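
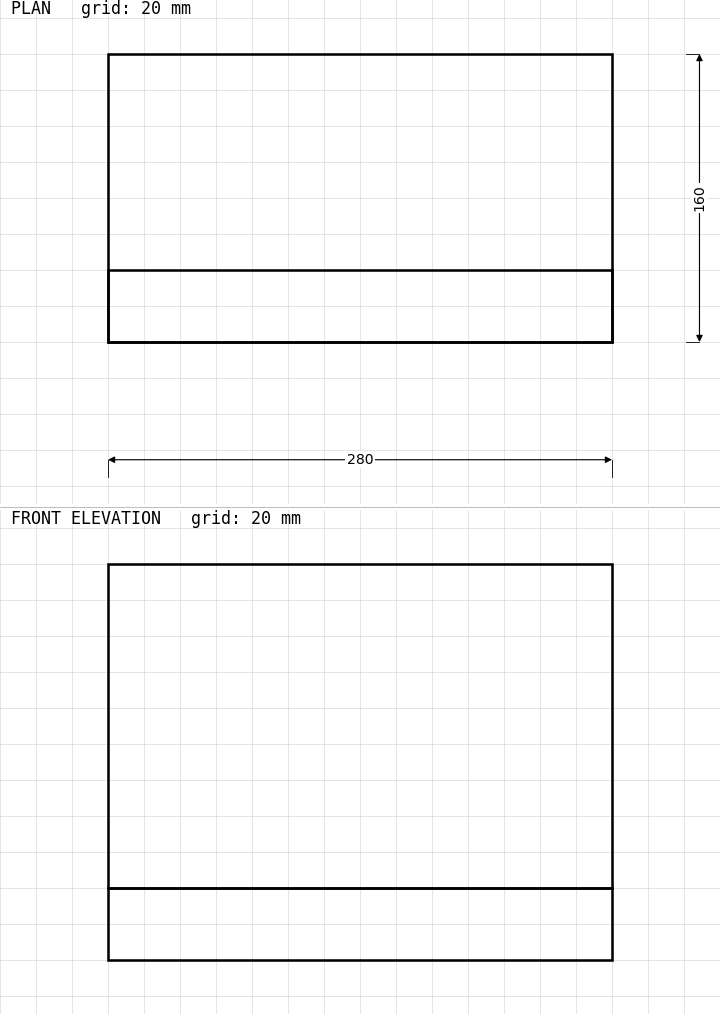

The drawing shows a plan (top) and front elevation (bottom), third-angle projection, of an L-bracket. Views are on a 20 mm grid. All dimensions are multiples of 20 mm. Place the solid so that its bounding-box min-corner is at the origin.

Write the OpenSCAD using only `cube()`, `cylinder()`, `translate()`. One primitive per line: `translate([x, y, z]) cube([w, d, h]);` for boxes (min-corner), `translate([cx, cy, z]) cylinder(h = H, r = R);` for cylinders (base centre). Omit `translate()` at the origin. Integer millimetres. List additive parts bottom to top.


cube([280, 160, 40]);
translate([0, 0, 40]) cube([280, 40, 180]);


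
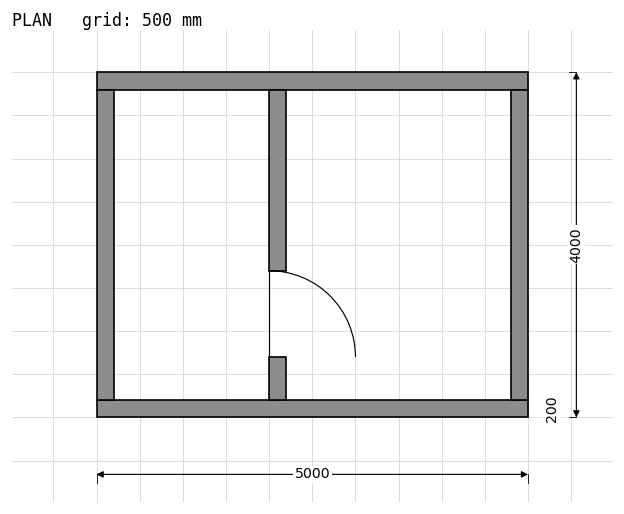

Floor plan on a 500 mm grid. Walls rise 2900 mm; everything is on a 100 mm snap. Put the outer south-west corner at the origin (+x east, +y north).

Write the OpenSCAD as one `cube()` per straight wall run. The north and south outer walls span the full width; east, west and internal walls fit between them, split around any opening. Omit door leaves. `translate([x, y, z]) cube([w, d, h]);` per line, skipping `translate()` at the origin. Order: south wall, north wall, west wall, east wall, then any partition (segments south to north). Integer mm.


cube([5000, 200, 2900]);
translate([0, 3800, 0]) cube([5000, 200, 2900]);
translate([0, 200, 0]) cube([200, 3600, 2900]);
translate([4800, 200, 0]) cube([200, 3600, 2900]);
translate([2000, 200, 0]) cube([200, 500, 2900]);
translate([2000, 1700, 0]) cube([200, 2100, 2900]);


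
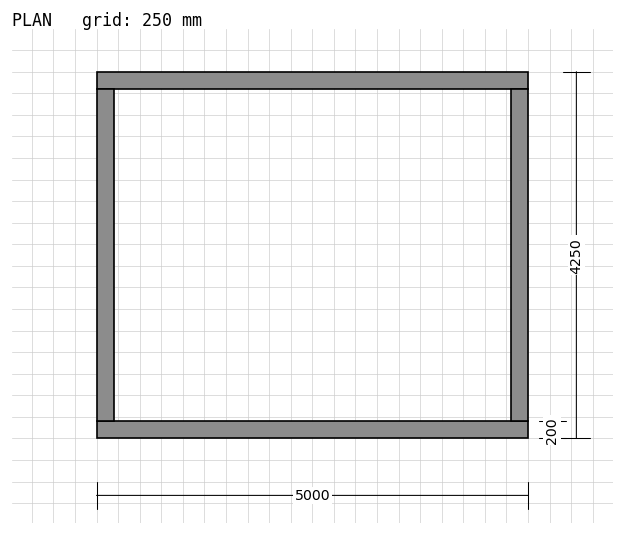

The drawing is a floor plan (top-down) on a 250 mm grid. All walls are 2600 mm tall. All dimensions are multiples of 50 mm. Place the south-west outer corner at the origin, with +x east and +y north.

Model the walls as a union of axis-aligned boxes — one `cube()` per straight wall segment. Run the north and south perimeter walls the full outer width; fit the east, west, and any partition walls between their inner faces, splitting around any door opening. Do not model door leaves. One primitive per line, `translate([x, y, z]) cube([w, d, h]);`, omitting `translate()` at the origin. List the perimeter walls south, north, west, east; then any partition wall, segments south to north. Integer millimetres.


cube([5000, 200, 2600]);
translate([0, 4050, 0]) cube([5000, 200, 2600]);
translate([0, 200, 0]) cube([200, 3850, 2600]);
translate([4800, 200, 0]) cube([200, 3850, 2600]);


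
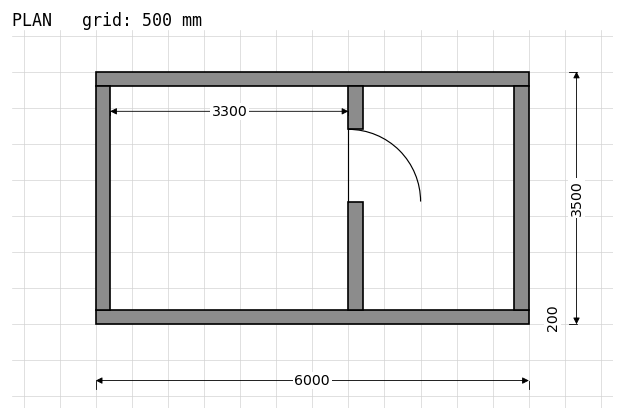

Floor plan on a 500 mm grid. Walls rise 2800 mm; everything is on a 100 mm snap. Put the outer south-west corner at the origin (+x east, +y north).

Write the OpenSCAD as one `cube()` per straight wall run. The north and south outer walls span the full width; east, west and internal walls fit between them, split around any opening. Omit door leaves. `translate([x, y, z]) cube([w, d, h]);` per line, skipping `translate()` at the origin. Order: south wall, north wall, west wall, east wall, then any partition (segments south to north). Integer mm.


cube([6000, 200, 2800]);
translate([0, 3300, 0]) cube([6000, 200, 2800]);
translate([0, 200, 0]) cube([200, 3100, 2800]);
translate([5800, 200, 0]) cube([200, 3100, 2800]);
translate([3500, 200, 0]) cube([200, 1500, 2800]);
translate([3500, 2700, 0]) cube([200, 600, 2800]);


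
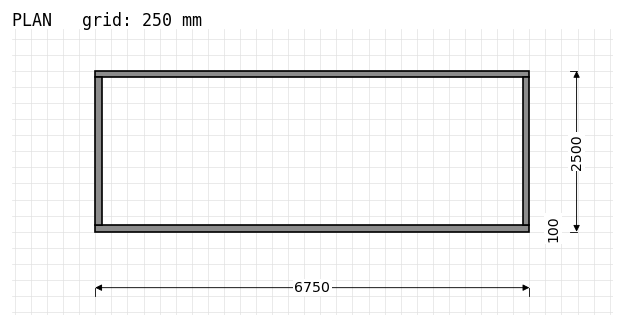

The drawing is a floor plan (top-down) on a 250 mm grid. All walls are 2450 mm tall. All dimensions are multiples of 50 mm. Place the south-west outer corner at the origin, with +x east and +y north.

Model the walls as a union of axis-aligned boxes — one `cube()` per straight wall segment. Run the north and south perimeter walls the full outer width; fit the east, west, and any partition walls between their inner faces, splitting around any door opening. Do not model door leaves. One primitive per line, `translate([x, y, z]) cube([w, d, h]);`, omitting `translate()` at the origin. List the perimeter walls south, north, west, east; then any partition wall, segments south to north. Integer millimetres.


cube([6750, 100, 2450]);
translate([0, 2400, 0]) cube([6750, 100, 2450]);
translate([0, 100, 0]) cube([100, 2300, 2450]);
translate([6650, 100, 0]) cube([100, 2300, 2450]);


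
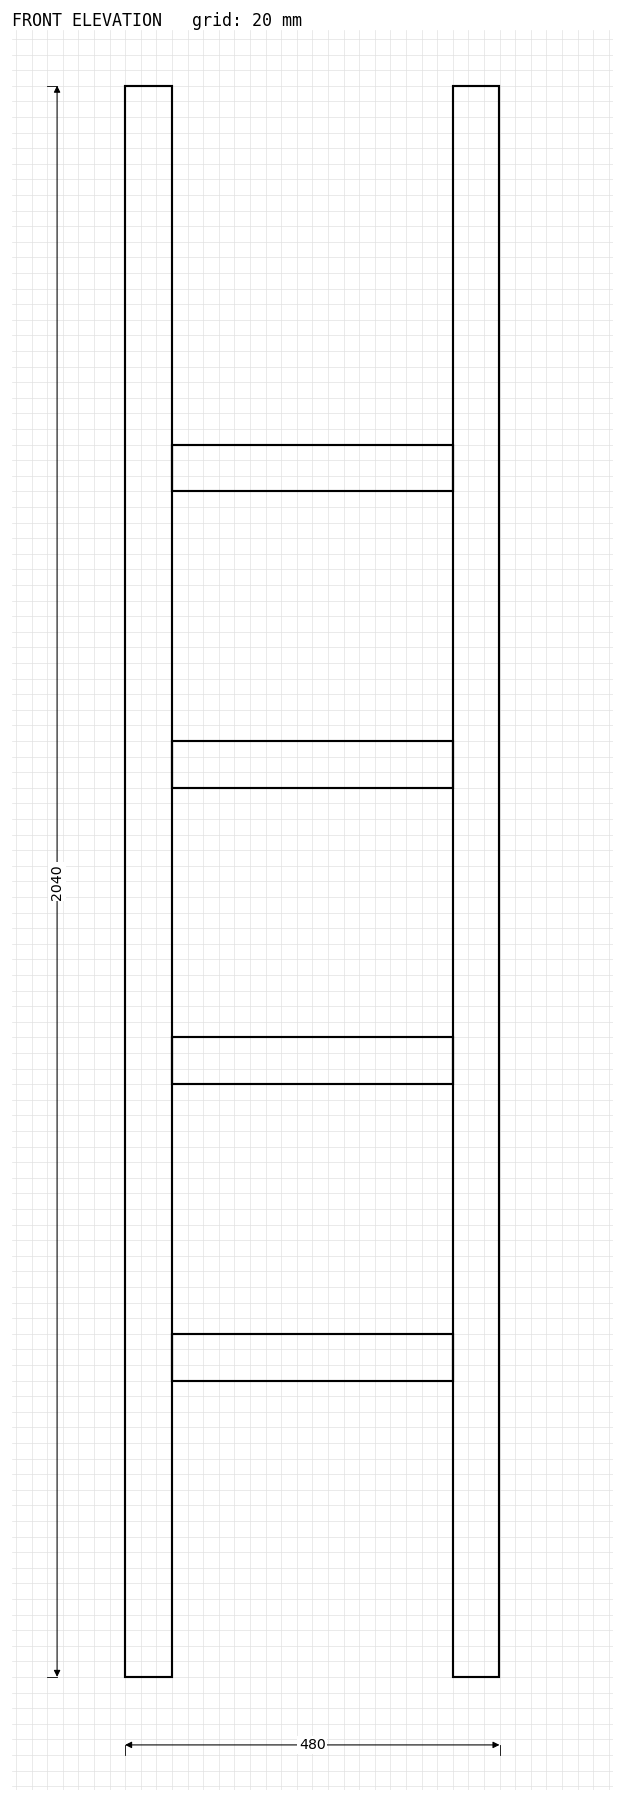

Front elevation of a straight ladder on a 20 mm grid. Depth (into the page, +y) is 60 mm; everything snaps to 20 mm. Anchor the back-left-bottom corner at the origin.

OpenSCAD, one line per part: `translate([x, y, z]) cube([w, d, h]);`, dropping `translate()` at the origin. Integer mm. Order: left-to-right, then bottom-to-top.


cube([60, 60, 2040]);
translate([60, 0, 380]) cube([360, 60, 60]);
translate([60, 0, 760]) cube([360, 60, 60]);
translate([60, 0, 1140]) cube([360, 60, 60]);
translate([60, 0, 1520]) cube([360, 60, 60]);
translate([420, 0, 0]) cube([60, 60, 2040]);


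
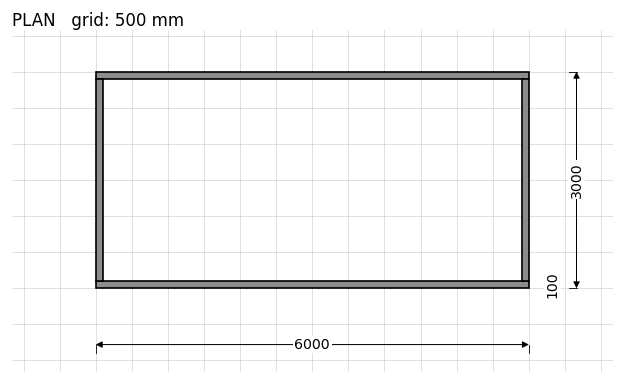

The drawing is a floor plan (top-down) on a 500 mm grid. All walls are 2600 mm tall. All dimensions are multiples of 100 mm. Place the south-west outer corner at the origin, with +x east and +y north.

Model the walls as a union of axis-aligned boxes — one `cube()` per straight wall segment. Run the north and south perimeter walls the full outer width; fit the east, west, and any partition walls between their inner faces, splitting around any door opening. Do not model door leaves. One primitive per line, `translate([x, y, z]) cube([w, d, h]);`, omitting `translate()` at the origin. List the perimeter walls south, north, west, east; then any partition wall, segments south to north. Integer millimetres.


cube([6000, 100, 2600]);
translate([0, 2900, 0]) cube([6000, 100, 2600]);
translate([0, 100, 0]) cube([100, 2800, 2600]);
translate([5900, 100, 0]) cube([100, 2800, 2600]);


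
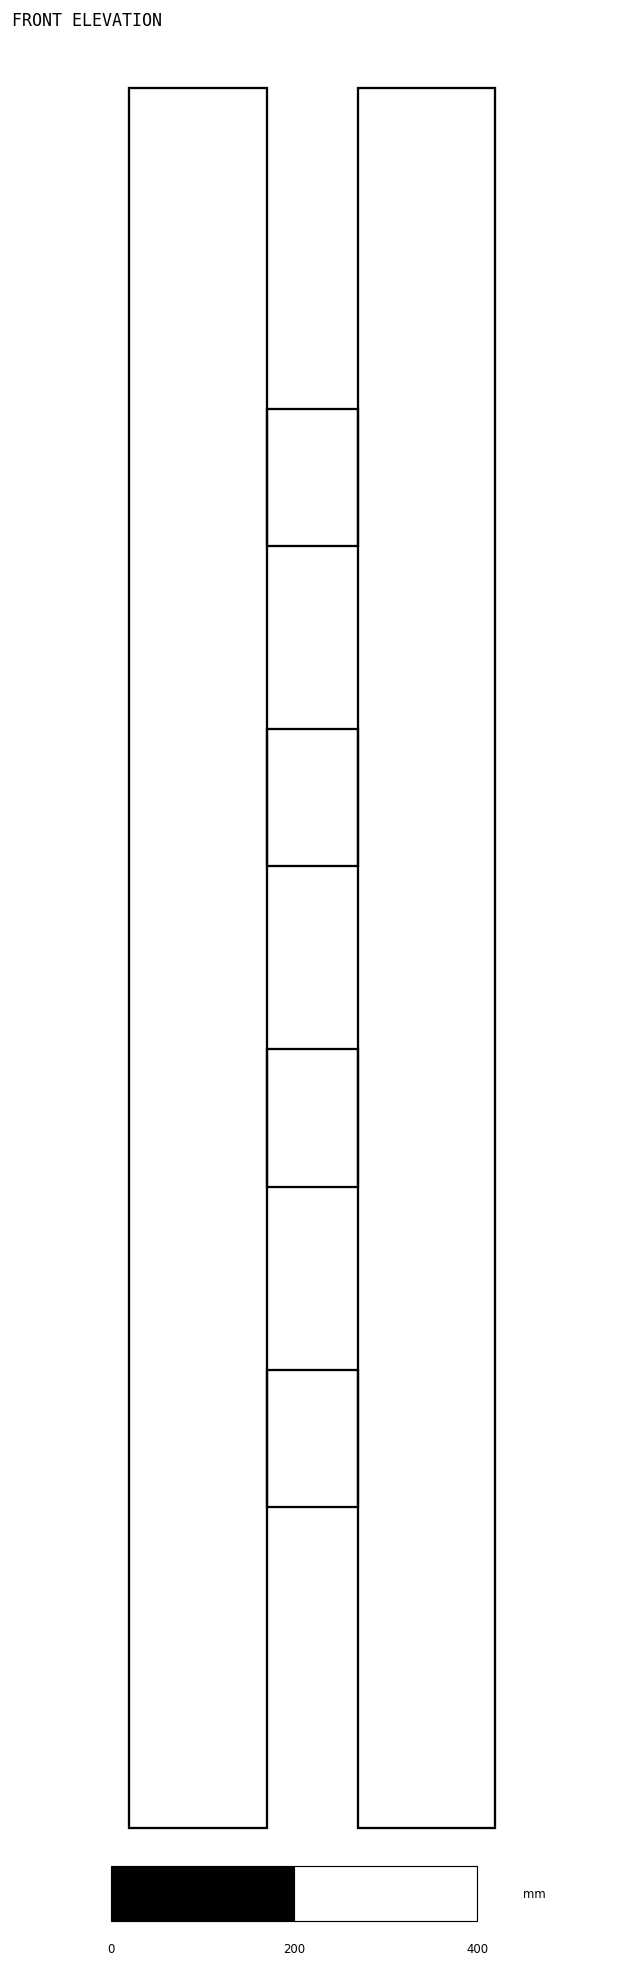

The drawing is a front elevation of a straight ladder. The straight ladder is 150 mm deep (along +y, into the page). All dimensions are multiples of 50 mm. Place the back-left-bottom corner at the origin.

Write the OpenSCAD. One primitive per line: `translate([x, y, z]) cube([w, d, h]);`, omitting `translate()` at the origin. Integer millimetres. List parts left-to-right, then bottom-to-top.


cube([150, 150, 1900]);
translate([150, 0, 350]) cube([100, 150, 150]);
translate([150, 0, 700]) cube([100, 150, 150]);
translate([150, 0, 1050]) cube([100, 150, 150]);
translate([150, 0, 1400]) cube([100, 150, 150]);
translate([250, 0, 0]) cube([150, 150, 1900]);


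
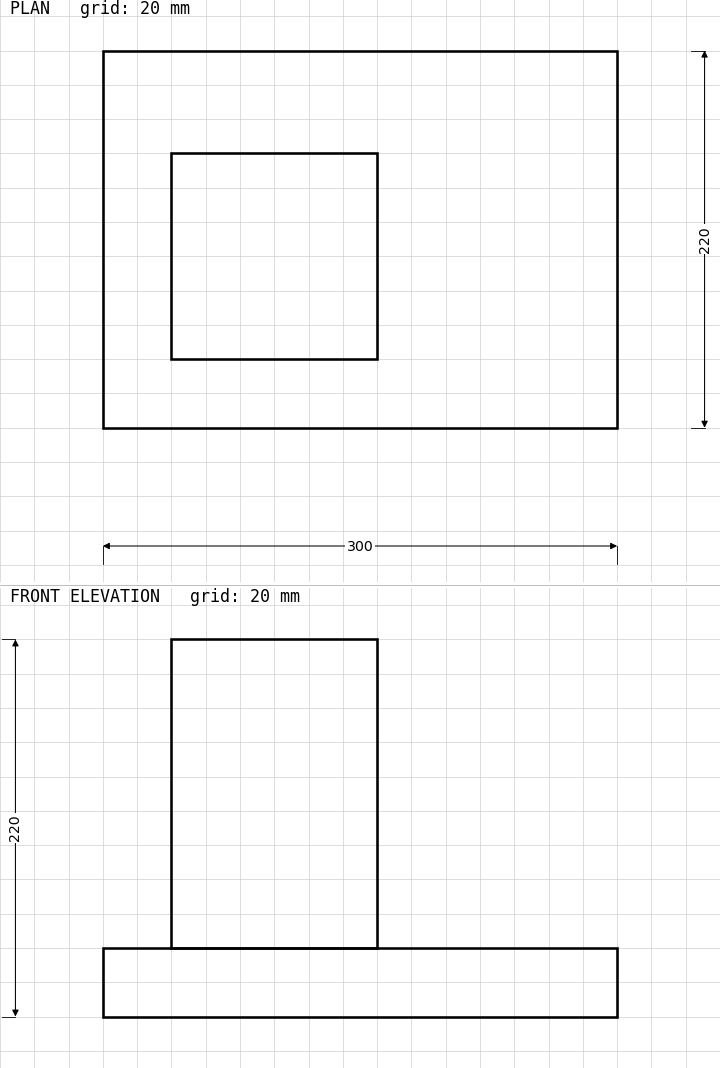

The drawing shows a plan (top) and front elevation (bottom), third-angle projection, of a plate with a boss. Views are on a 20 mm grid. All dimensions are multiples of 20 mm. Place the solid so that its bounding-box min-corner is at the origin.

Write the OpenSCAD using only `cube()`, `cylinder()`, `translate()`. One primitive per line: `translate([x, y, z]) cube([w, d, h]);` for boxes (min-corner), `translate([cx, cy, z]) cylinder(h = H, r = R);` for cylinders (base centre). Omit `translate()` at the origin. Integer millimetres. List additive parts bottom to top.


cube([300, 220, 40]);
translate([40, 40, 40]) cube([120, 120, 180]);


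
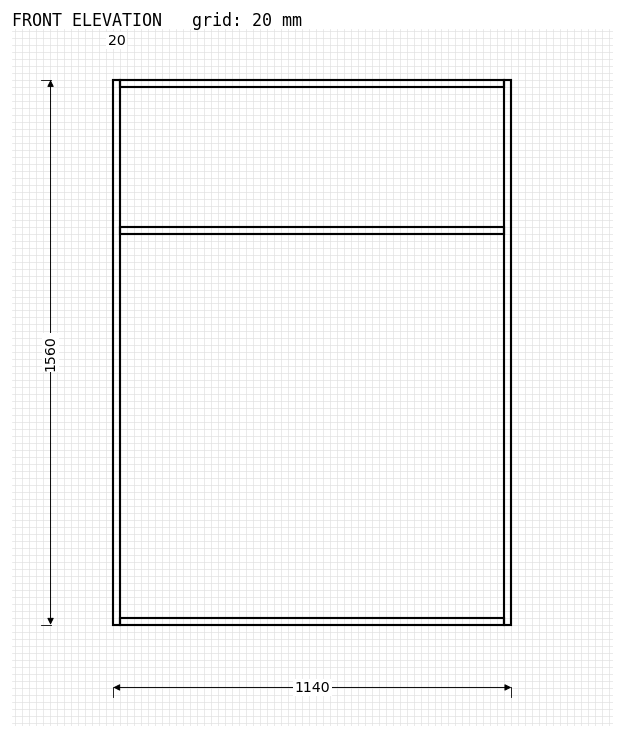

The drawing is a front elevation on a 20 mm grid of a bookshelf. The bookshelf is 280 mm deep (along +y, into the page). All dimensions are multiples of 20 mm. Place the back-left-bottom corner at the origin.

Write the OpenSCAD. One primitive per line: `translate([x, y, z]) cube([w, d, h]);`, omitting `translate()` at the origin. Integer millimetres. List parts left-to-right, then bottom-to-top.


cube([20, 280, 1560]);
translate([20, 0, 0]) cube([1100, 280, 20]);
translate([20, 0, 1120]) cube([1100, 280, 20]);
translate([20, 0, 1540]) cube([1100, 280, 20]);
translate([1120, 0, 0]) cube([20, 280, 1560]);


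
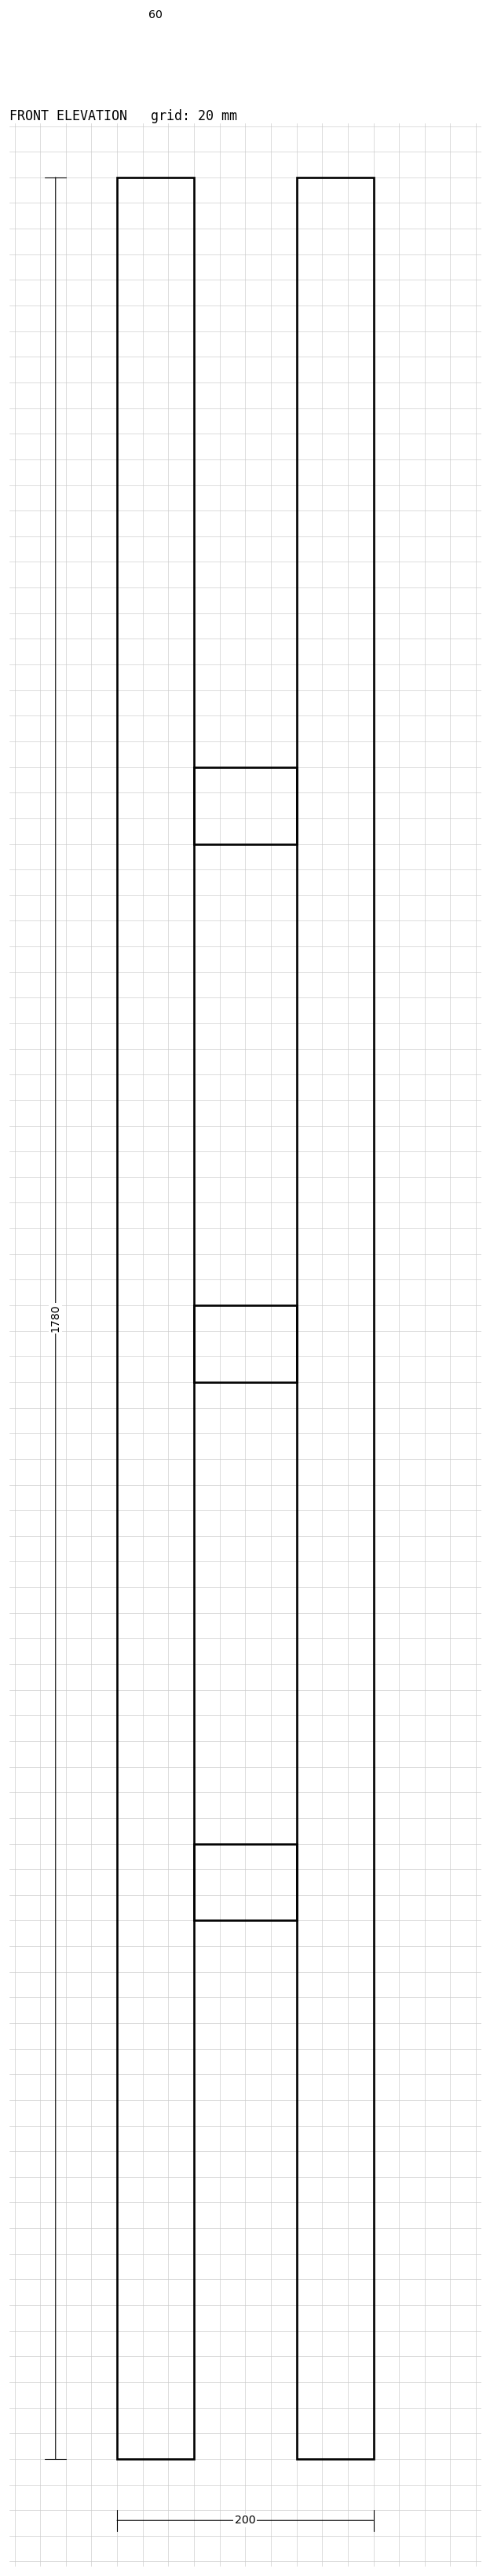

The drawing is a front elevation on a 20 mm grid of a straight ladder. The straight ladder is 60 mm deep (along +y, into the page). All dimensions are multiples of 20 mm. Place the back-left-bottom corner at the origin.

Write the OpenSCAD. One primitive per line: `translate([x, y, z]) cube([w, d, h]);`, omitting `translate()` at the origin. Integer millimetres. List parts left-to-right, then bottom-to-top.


cube([60, 60, 1780]);
translate([60, 0, 420]) cube([80, 60, 60]);
translate([60, 0, 840]) cube([80, 60, 60]);
translate([60, 0, 1260]) cube([80, 60, 60]);
translate([140, 0, 0]) cube([60, 60, 1780]);


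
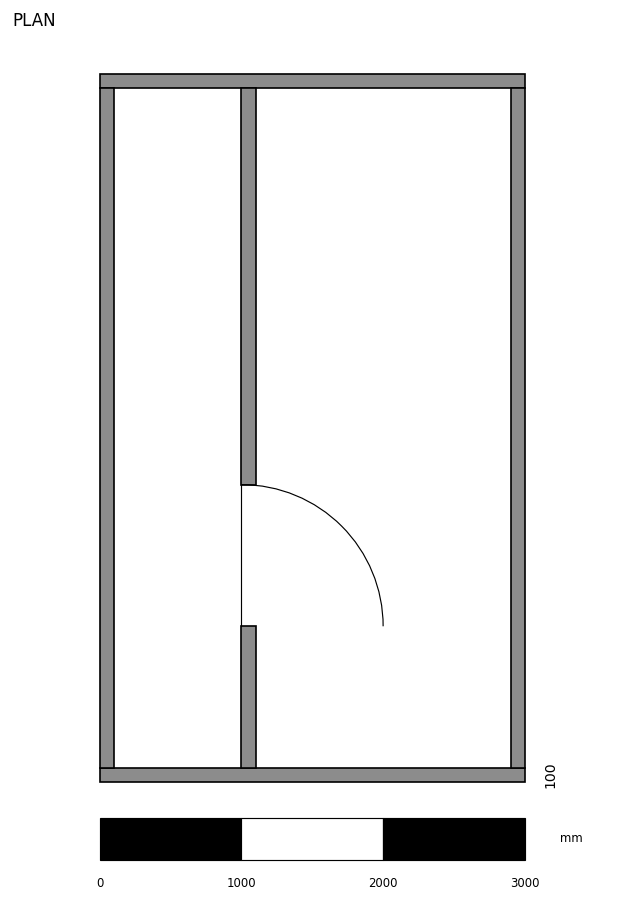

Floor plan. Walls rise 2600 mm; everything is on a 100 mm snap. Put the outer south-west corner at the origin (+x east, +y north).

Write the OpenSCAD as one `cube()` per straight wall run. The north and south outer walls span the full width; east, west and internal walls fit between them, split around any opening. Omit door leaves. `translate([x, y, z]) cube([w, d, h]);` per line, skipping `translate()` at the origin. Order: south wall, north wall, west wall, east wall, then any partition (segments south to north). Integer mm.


cube([3000, 100, 2600]);
translate([0, 4900, 0]) cube([3000, 100, 2600]);
translate([0, 100, 0]) cube([100, 4800, 2600]);
translate([2900, 100, 0]) cube([100, 4800, 2600]);
translate([1000, 100, 0]) cube([100, 1000, 2600]);
translate([1000, 2100, 0]) cube([100, 2800, 2600]);


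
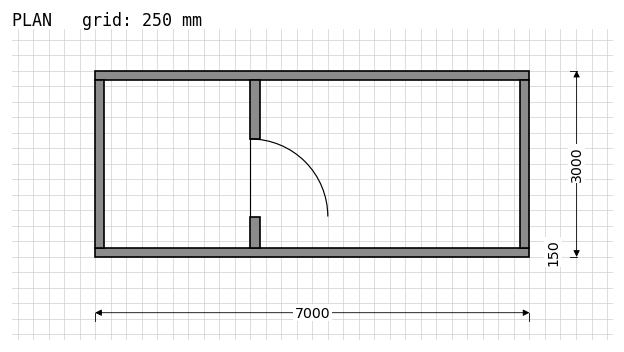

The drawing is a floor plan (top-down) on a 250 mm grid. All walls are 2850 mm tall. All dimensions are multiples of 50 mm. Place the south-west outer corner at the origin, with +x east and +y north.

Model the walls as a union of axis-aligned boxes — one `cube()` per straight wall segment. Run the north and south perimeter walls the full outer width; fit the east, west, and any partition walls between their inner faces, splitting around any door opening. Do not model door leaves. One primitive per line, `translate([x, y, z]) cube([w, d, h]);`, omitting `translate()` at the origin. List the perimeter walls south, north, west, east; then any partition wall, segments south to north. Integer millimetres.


cube([7000, 150, 2850]);
translate([0, 2850, 0]) cube([7000, 150, 2850]);
translate([0, 150, 0]) cube([150, 2700, 2850]);
translate([6850, 150, 0]) cube([150, 2700, 2850]);
translate([2500, 150, 0]) cube([150, 500, 2850]);
translate([2500, 1900, 0]) cube([150, 950, 2850]);


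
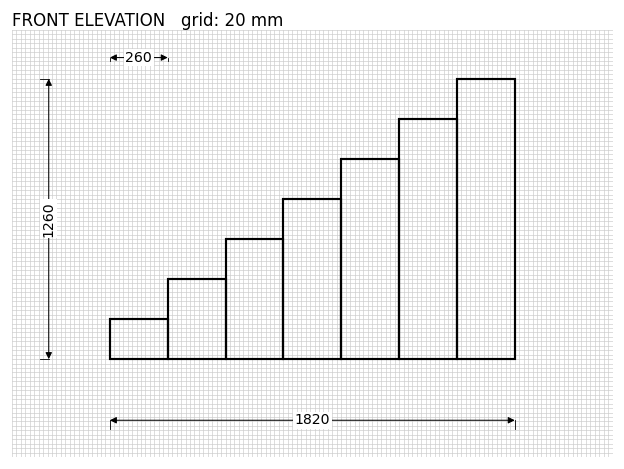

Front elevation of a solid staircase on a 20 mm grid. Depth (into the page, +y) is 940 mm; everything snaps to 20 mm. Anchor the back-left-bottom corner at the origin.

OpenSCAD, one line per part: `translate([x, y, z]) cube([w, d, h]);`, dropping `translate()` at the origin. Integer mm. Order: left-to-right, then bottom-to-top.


cube([260, 940, 180]);
translate([260, 0, 0]) cube([260, 940, 360]);
translate([520, 0, 0]) cube([260, 940, 540]);
translate([780, 0, 0]) cube([260, 940, 720]);
translate([1040, 0, 0]) cube([260, 940, 900]);
translate([1300, 0, 0]) cube([260, 940, 1080]);
translate([1560, 0, 0]) cube([260, 940, 1260]);


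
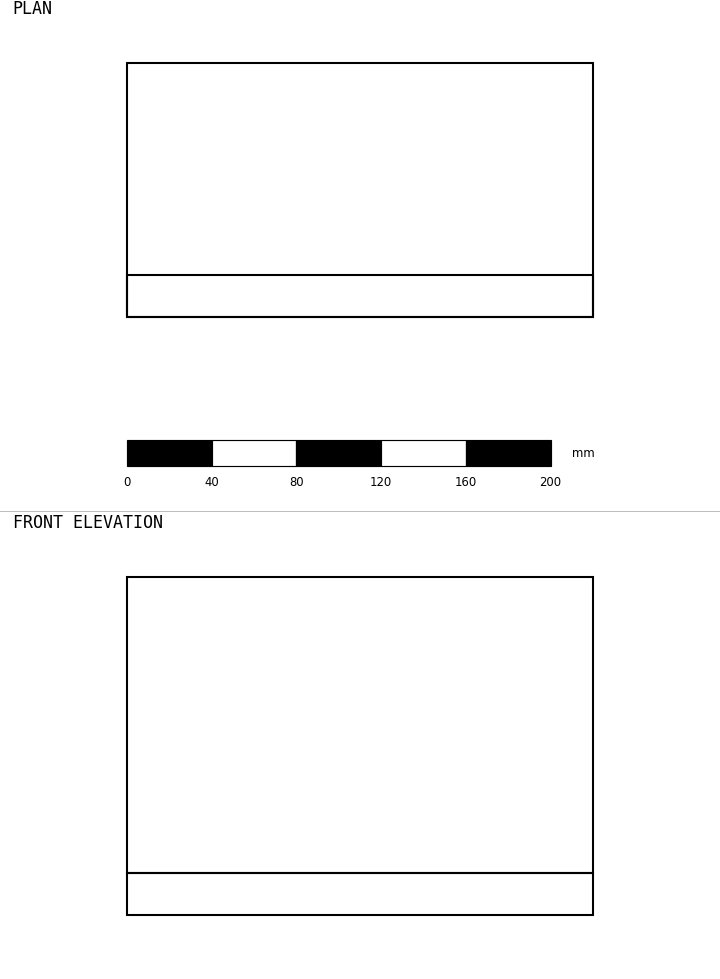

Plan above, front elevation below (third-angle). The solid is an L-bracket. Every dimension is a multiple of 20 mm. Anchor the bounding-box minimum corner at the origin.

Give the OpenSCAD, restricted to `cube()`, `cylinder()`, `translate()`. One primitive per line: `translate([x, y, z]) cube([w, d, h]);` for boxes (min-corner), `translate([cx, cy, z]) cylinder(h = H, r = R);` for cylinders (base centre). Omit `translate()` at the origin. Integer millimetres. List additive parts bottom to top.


cube([220, 120, 20]);
translate([0, 0, 20]) cube([220, 20, 140]);


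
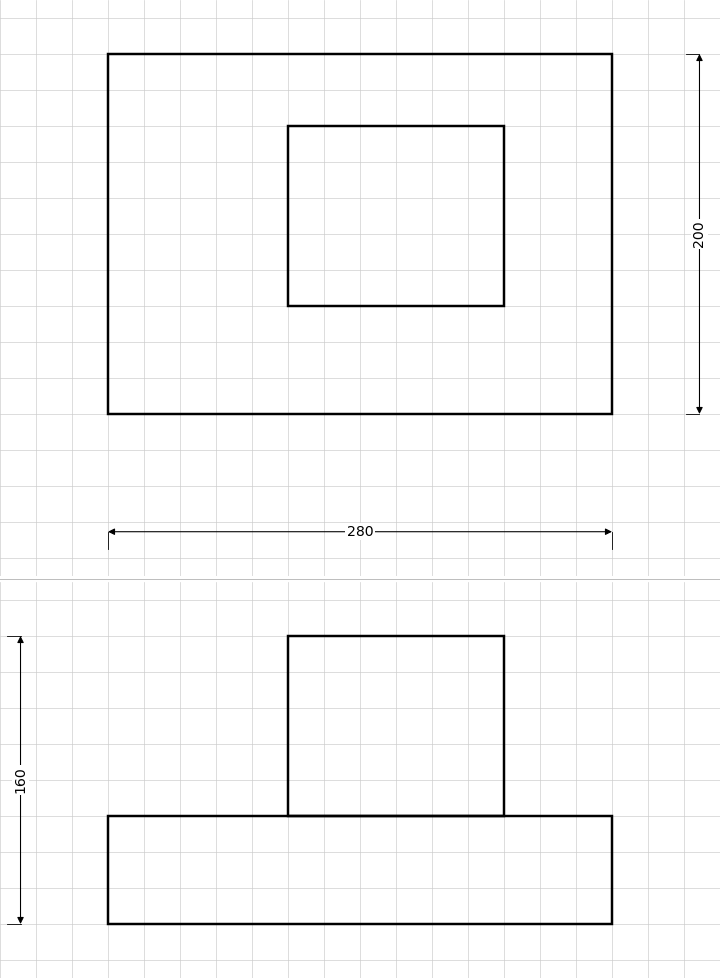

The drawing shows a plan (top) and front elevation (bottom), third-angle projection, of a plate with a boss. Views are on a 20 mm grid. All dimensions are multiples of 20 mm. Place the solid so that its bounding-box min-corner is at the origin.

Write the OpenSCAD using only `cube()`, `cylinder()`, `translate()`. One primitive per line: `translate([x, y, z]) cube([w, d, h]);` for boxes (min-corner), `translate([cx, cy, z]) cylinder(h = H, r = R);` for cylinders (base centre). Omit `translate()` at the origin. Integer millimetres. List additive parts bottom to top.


cube([280, 200, 60]);
translate([100, 60, 60]) cube([120, 100, 100]);


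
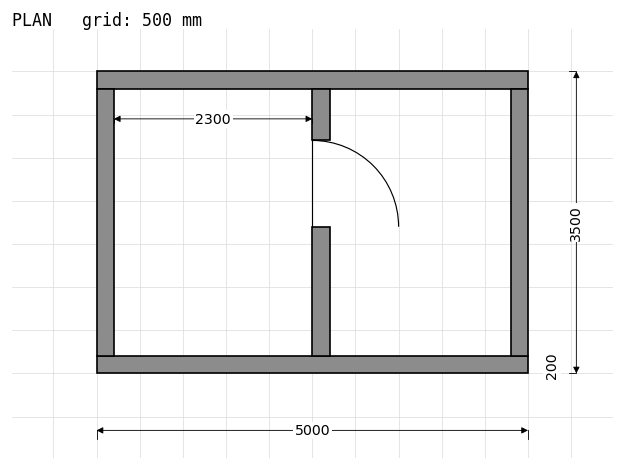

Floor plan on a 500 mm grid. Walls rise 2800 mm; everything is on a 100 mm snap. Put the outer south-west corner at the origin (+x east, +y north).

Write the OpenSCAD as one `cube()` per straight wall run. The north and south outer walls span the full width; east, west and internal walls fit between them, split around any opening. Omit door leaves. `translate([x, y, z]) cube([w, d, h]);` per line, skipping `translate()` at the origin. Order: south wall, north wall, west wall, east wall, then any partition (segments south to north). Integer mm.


cube([5000, 200, 2800]);
translate([0, 3300, 0]) cube([5000, 200, 2800]);
translate([0, 200, 0]) cube([200, 3100, 2800]);
translate([4800, 200, 0]) cube([200, 3100, 2800]);
translate([2500, 200, 0]) cube([200, 1500, 2800]);
translate([2500, 2700, 0]) cube([200, 600, 2800]);


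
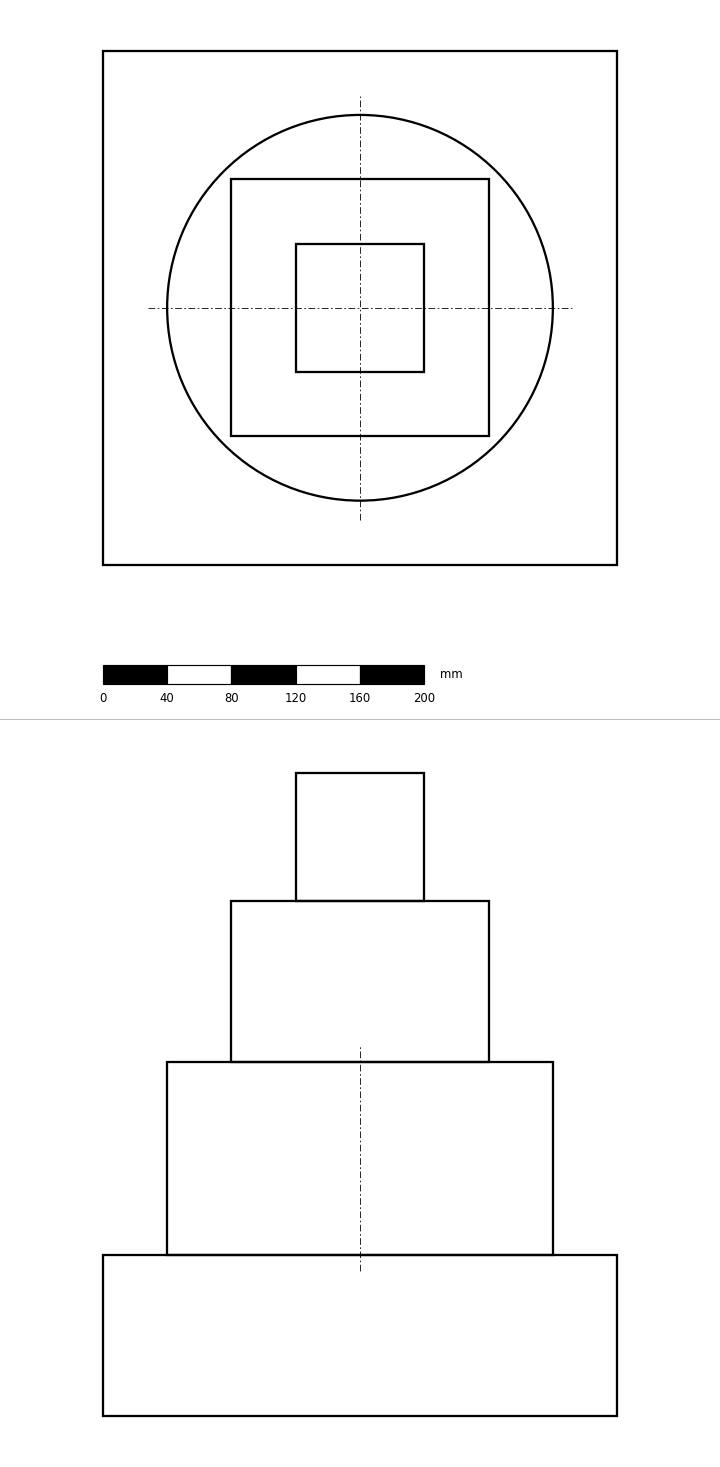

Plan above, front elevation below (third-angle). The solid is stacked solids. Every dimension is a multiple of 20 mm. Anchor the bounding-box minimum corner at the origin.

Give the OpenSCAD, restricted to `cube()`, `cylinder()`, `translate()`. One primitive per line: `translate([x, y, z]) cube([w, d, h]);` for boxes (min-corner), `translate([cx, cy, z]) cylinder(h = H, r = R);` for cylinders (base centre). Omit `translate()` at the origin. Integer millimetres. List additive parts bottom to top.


cube([320, 320, 100]);
translate([160, 160, 100]) cylinder(h = 120, r = 120);
translate([80, 80, 220]) cube([160, 160, 100]);
translate([120, 120, 320]) cube([80, 80, 80]);


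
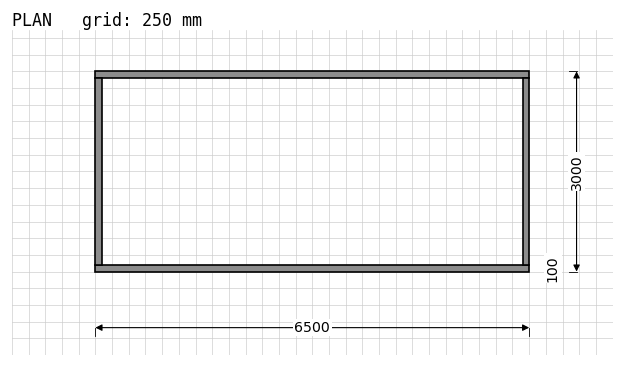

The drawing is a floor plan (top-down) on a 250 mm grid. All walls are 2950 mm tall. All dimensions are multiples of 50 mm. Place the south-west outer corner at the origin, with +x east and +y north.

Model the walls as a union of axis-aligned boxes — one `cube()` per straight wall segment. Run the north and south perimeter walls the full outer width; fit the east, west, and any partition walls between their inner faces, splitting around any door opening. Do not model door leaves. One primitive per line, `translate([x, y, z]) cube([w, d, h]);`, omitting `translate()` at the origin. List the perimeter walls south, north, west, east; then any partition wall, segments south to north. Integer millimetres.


cube([6500, 100, 2950]);
translate([0, 2900, 0]) cube([6500, 100, 2950]);
translate([0, 100, 0]) cube([100, 2800, 2950]);
translate([6400, 100, 0]) cube([100, 2800, 2950]);


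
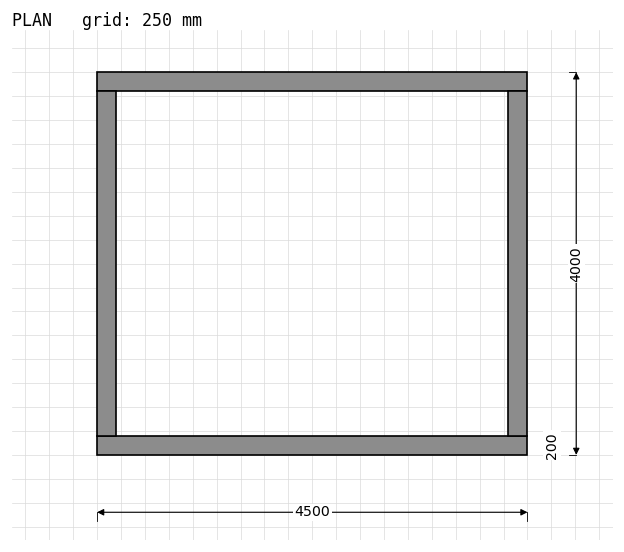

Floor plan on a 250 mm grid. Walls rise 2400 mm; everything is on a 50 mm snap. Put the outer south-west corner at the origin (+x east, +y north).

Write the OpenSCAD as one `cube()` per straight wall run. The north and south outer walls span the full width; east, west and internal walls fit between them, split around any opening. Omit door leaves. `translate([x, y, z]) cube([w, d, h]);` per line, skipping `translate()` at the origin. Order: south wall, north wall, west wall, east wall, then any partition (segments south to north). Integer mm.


cube([4500, 200, 2400]);
translate([0, 3800, 0]) cube([4500, 200, 2400]);
translate([0, 200, 0]) cube([200, 3600, 2400]);
translate([4300, 200, 0]) cube([200, 3600, 2400]);


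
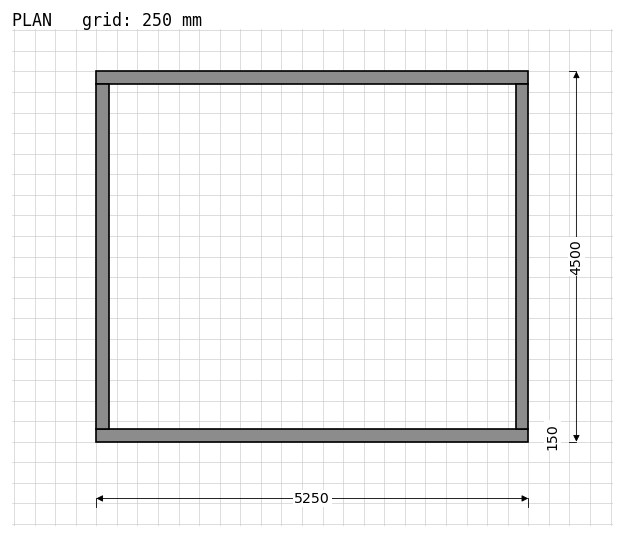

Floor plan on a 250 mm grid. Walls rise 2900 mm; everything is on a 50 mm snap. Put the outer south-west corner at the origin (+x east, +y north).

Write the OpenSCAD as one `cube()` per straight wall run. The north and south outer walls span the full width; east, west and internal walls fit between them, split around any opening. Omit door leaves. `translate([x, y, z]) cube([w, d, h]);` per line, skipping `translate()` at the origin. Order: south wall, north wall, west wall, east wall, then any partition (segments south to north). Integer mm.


cube([5250, 150, 2900]);
translate([0, 4350, 0]) cube([5250, 150, 2900]);
translate([0, 150, 0]) cube([150, 4200, 2900]);
translate([5100, 150, 0]) cube([150, 4200, 2900]);


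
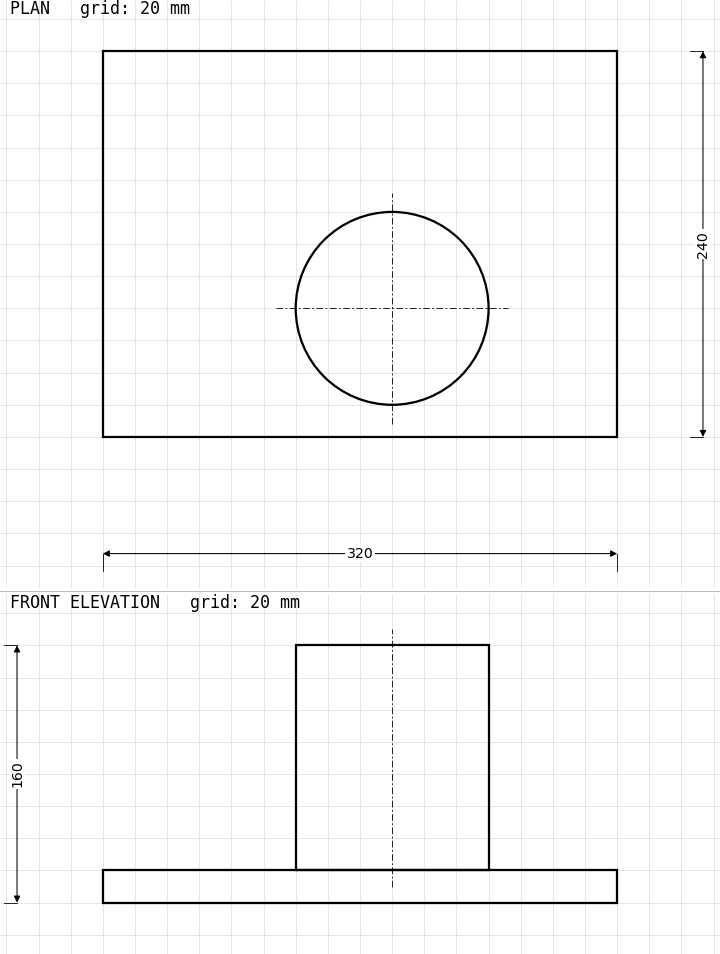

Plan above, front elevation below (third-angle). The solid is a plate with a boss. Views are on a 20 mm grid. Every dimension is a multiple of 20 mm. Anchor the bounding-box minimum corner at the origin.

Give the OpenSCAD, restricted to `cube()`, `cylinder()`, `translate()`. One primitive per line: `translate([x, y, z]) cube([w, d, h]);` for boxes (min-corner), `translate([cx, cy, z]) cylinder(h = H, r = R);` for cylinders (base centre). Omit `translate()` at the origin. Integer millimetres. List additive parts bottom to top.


cube([320, 240, 20]);
translate([180, 80, 20]) cylinder(h = 140, r = 60);


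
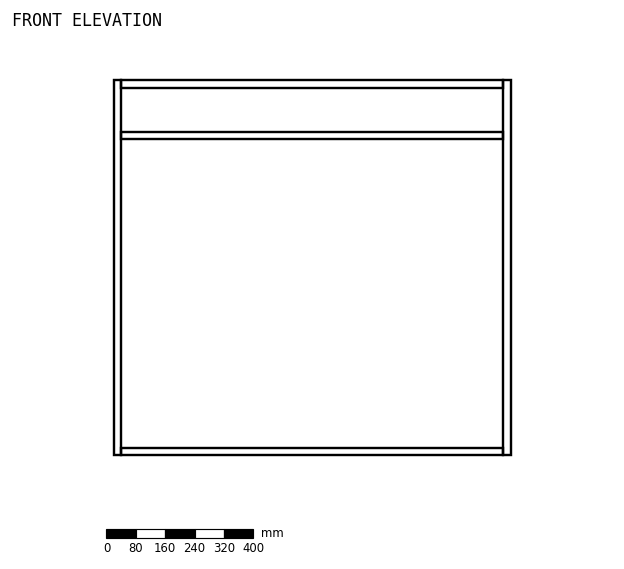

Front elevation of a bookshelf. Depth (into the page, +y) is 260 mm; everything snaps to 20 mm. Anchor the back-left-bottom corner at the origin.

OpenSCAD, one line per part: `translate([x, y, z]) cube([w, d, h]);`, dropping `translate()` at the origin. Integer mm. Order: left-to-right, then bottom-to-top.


cube([20, 260, 1020]);
translate([20, 0, 0]) cube([1040, 260, 20]);
translate([20, 0, 860]) cube([1040, 260, 20]);
translate([20, 0, 1000]) cube([1040, 260, 20]);
translate([1060, 0, 0]) cube([20, 260, 1020]);


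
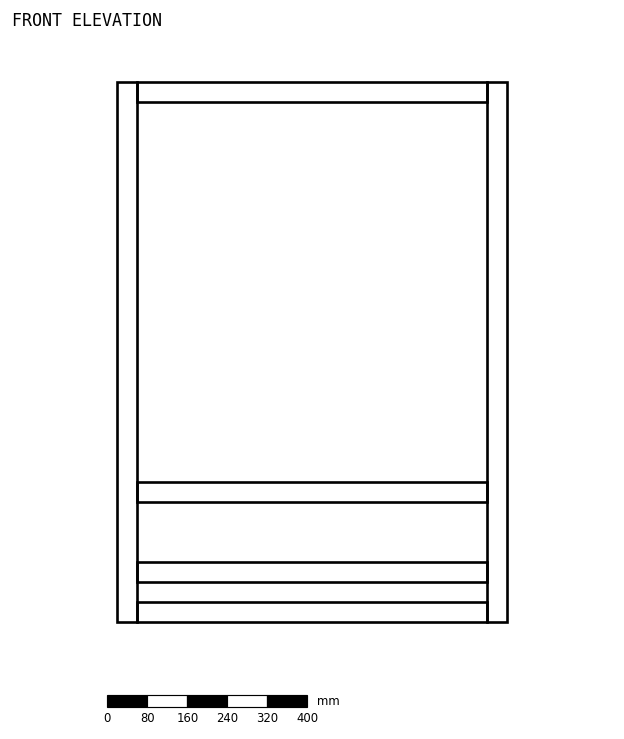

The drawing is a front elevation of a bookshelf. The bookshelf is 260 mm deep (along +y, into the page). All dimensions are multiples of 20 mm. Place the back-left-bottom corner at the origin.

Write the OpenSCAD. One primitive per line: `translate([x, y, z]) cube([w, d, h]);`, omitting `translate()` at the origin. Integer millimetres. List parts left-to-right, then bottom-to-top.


cube([40, 260, 1080]);
translate([40, 0, 0]) cube([700, 260, 40]);
translate([40, 0, 80]) cube([700, 260, 40]);
translate([40, 0, 240]) cube([700, 260, 40]);
translate([40, 0, 1040]) cube([700, 260, 40]);
translate([740, 0, 0]) cube([40, 260, 1080]);


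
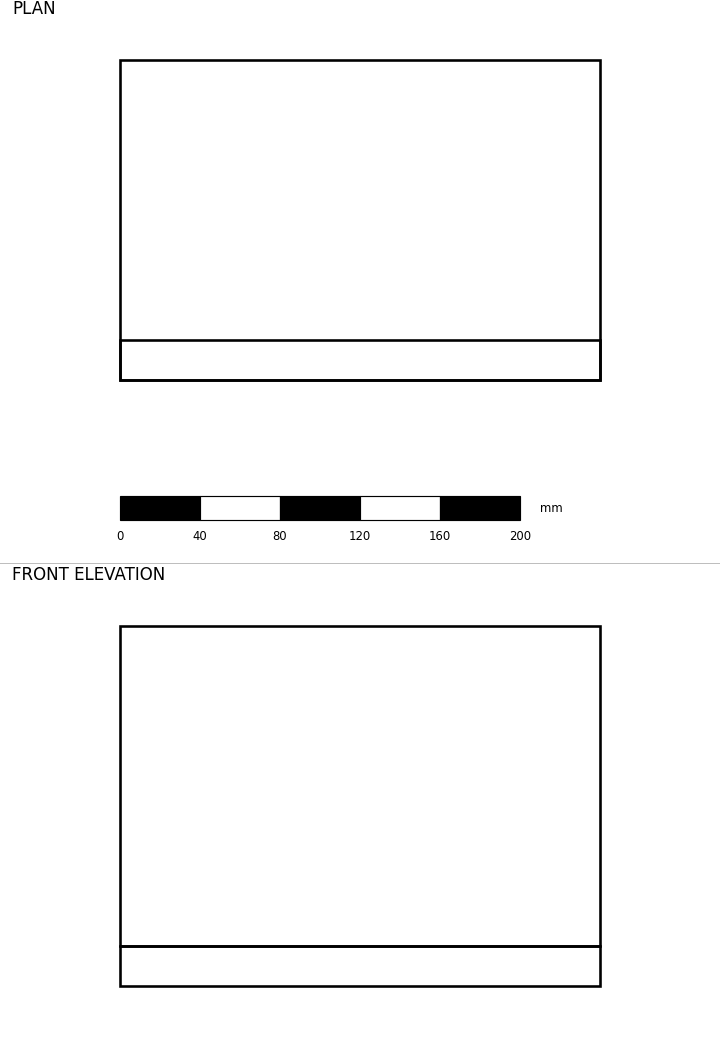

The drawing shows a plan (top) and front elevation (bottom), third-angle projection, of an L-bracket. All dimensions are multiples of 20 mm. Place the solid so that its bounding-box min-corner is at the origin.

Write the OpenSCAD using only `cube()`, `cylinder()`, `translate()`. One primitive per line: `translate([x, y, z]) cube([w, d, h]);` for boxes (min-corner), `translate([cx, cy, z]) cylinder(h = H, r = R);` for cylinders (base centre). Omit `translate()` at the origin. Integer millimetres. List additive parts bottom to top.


cube([240, 160, 20]);
translate([0, 0, 20]) cube([240, 20, 160]);


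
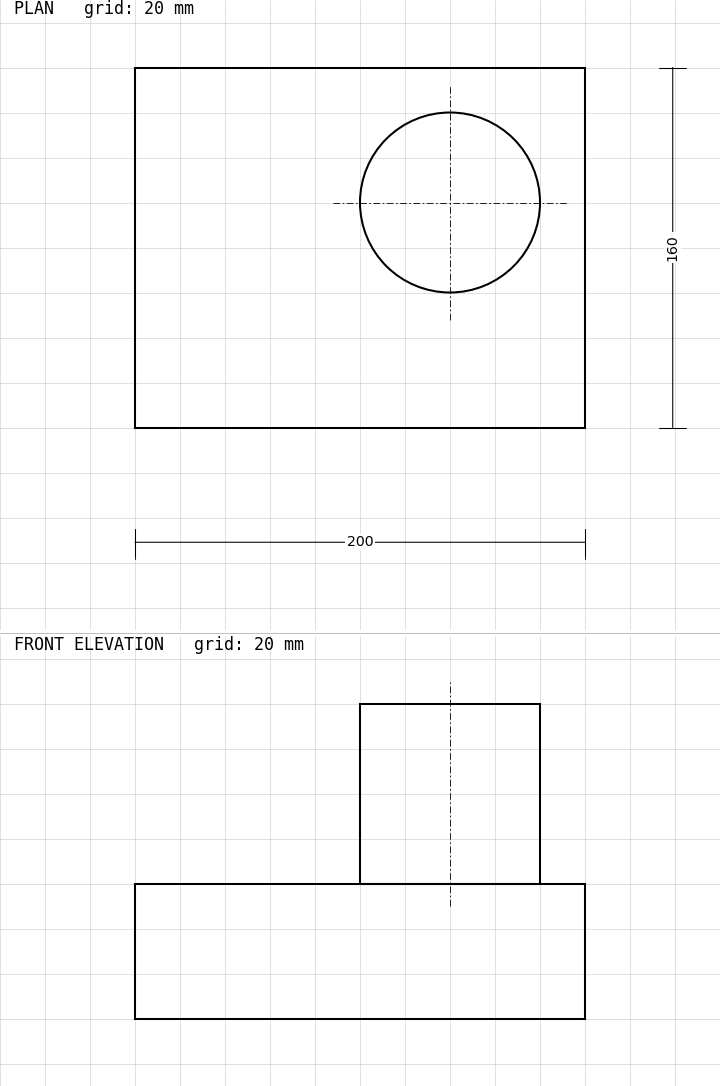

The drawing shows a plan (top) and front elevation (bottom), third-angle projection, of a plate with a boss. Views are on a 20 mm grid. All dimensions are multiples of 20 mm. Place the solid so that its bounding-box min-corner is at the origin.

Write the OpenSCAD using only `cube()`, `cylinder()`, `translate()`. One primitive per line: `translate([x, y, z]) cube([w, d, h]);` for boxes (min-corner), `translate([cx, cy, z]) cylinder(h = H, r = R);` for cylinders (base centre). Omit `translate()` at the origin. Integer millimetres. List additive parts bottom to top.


cube([200, 160, 60]);
translate([140, 100, 60]) cylinder(h = 80, r = 40);


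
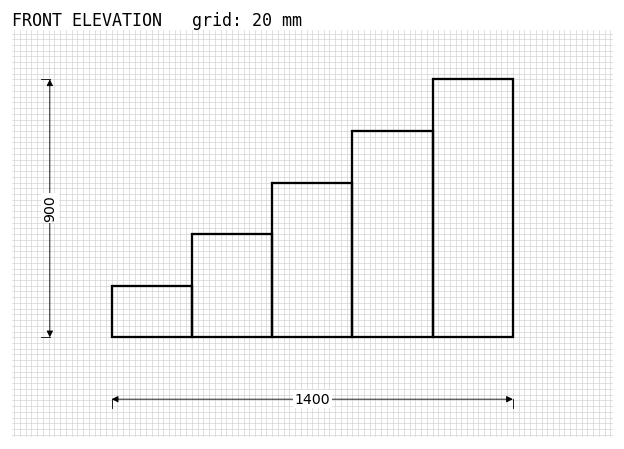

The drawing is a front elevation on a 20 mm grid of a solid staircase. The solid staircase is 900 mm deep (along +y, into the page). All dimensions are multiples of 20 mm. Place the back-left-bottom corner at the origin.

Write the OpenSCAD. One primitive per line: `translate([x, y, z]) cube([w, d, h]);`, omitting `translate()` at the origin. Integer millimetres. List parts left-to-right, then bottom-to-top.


cube([280, 900, 180]);
translate([280, 0, 0]) cube([280, 900, 360]);
translate([560, 0, 0]) cube([280, 900, 540]);
translate([840, 0, 0]) cube([280, 900, 720]);
translate([1120, 0, 0]) cube([280, 900, 900]);


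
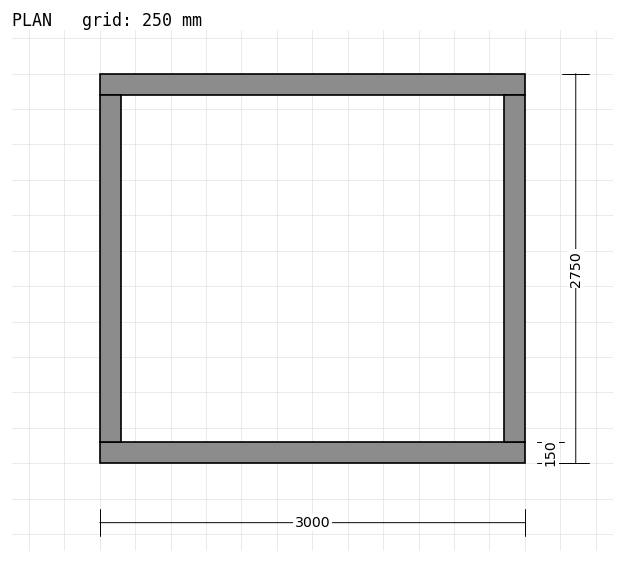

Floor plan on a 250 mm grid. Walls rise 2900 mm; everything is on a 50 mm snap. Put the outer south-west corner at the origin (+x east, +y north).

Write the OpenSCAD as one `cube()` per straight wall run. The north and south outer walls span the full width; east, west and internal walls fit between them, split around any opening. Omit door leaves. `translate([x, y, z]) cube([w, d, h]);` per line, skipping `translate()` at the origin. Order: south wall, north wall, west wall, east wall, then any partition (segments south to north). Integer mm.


cube([3000, 150, 2900]);
translate([0, 2600, 0]) cube([3000, 150, 2900]);
translate([0, 150, 0]) cube([150, 2450, 2900]);
translate([2850, 150, 0]) cube([150, 2450, 2900]);


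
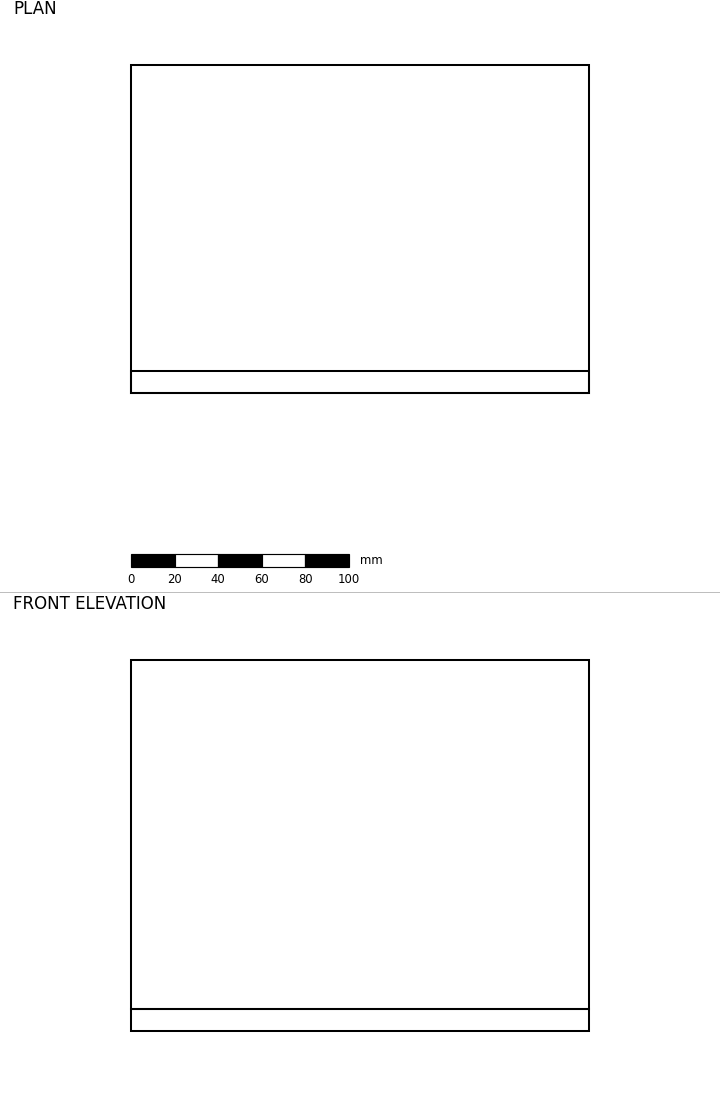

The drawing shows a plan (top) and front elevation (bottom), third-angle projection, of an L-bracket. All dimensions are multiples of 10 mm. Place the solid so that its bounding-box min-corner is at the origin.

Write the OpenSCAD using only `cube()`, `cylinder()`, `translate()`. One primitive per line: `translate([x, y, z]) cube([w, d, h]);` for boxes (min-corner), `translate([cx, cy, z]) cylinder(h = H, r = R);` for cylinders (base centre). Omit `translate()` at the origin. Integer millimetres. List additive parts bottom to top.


cube([210, 150, 10]);
translate([0, 0, 10]) cube([210, 10, 160]);


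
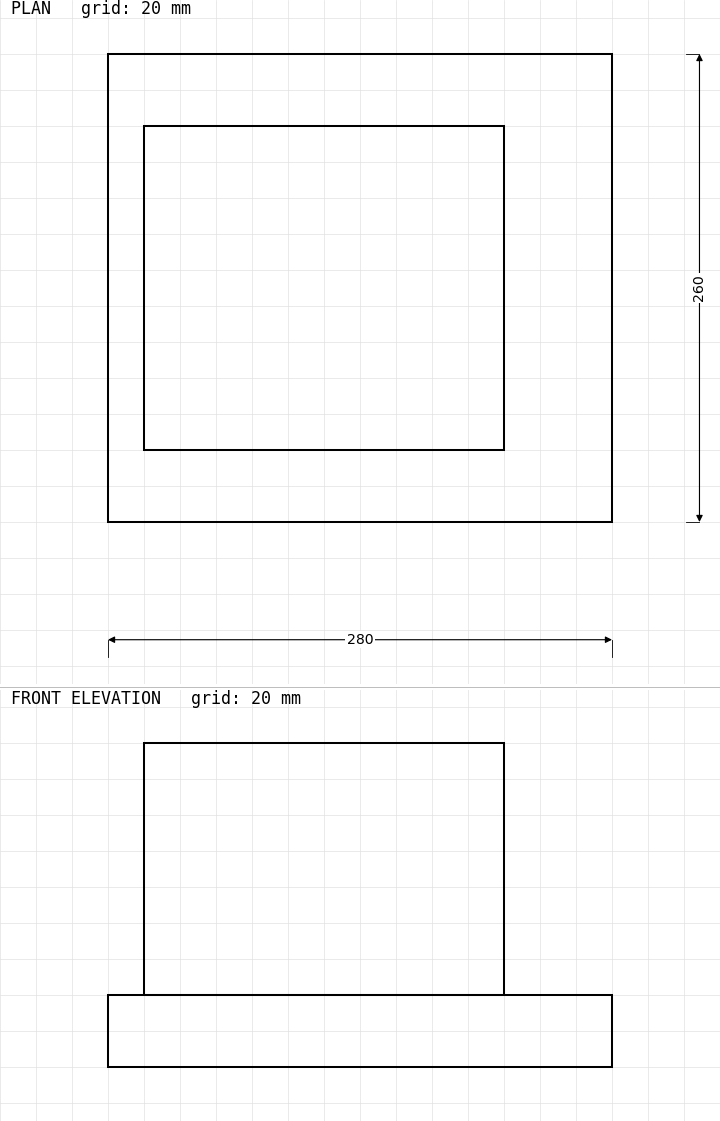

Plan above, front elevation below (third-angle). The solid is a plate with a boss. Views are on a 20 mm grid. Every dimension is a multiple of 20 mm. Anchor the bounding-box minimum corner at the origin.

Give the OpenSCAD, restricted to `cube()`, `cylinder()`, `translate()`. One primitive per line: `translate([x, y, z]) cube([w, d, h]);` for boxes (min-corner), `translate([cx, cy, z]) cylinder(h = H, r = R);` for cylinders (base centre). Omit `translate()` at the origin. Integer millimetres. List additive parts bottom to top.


cube([280, 260, 40]);
translate([20, 40, 40]) cube([200, 180, 140]);


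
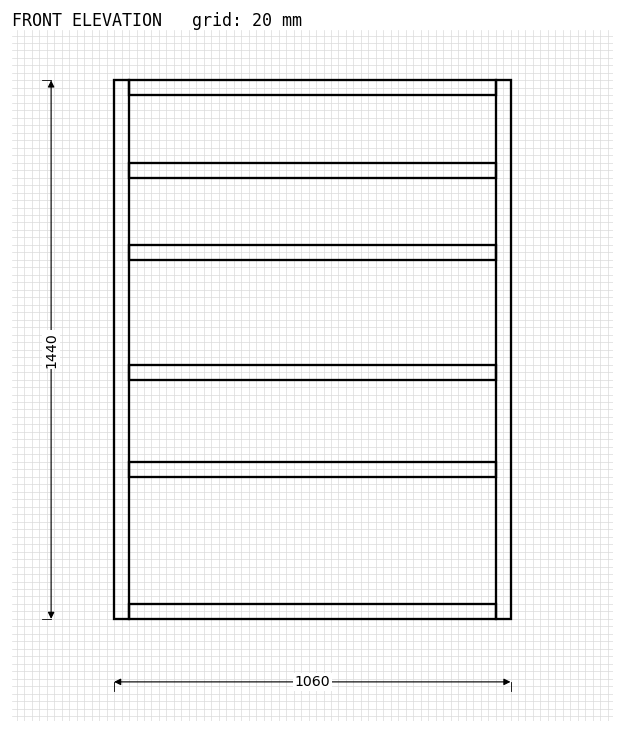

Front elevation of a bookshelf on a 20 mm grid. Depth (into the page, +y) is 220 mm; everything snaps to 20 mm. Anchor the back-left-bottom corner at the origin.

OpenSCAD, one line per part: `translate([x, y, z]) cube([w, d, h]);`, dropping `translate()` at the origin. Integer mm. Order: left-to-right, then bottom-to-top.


cube([40, 220, 1440]);
translate([40, 0, 0]) cube([980, 220, 40]);
translate([40, 0, 380]) cube([980, 220, 40]);
translate([40, 0, 640]) cube([980, 220, 40]);
translate([40, 0, 960]) cube([980, 220, 40]);
translate([40, 0, 1180]) cube([980, 220, 40]);
translate([40, 0, 1400]) cube([980, 220, 40]);
translate([1020, 0, 0]) cube([40, 220, 1440]);


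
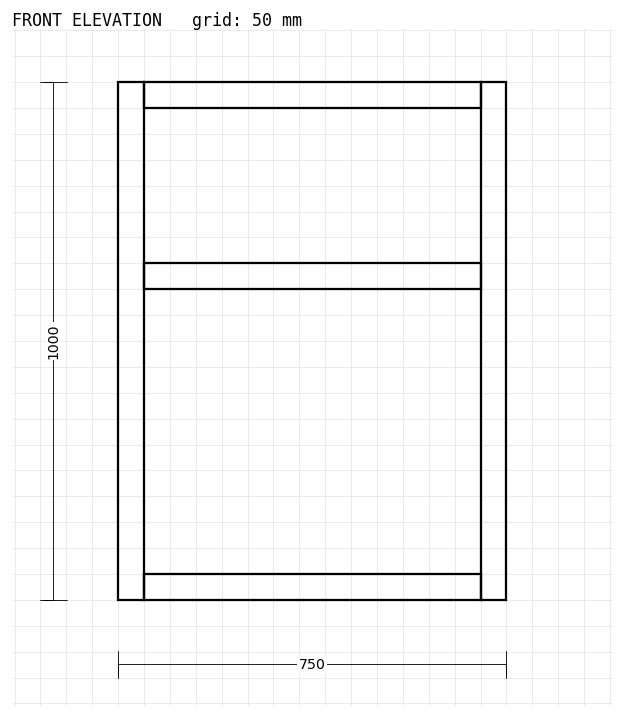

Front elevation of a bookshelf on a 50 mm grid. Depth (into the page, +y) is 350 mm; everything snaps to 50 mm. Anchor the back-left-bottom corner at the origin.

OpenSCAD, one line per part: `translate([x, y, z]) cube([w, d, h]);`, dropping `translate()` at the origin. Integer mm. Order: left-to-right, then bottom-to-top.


cube([50, 350, 1000]);
translate([50, 0, 0]) cube([650, 350, 50]);
translate([50, 0, 600]) cube([650, 350, 50]);
translate([50, 0, 950]) cube([650, 350, 50]);
translate([700, 0, 0]) cube([50, 350, 1000]);


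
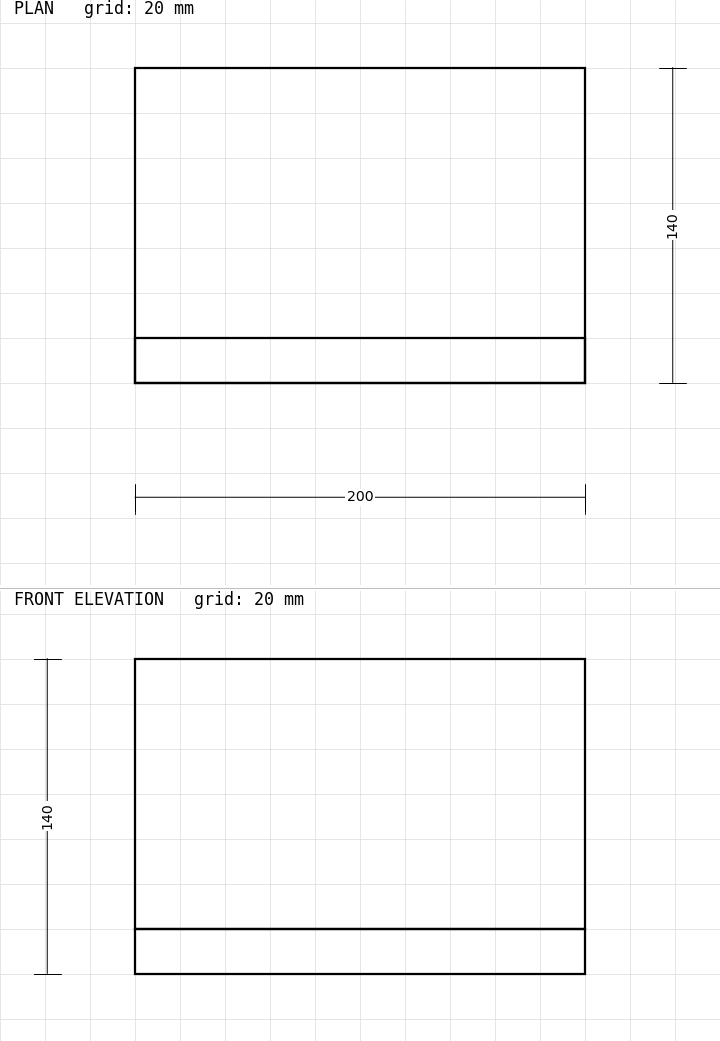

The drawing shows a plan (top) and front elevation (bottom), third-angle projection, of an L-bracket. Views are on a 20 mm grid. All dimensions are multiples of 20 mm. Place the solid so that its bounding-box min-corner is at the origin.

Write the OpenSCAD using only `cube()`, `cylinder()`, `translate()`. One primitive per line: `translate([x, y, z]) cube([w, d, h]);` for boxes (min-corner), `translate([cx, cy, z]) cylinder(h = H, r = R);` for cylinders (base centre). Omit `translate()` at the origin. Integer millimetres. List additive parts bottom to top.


cube([200, 140, 20]);
translate([0, 0, 20]) cube([200, 20, 120]);


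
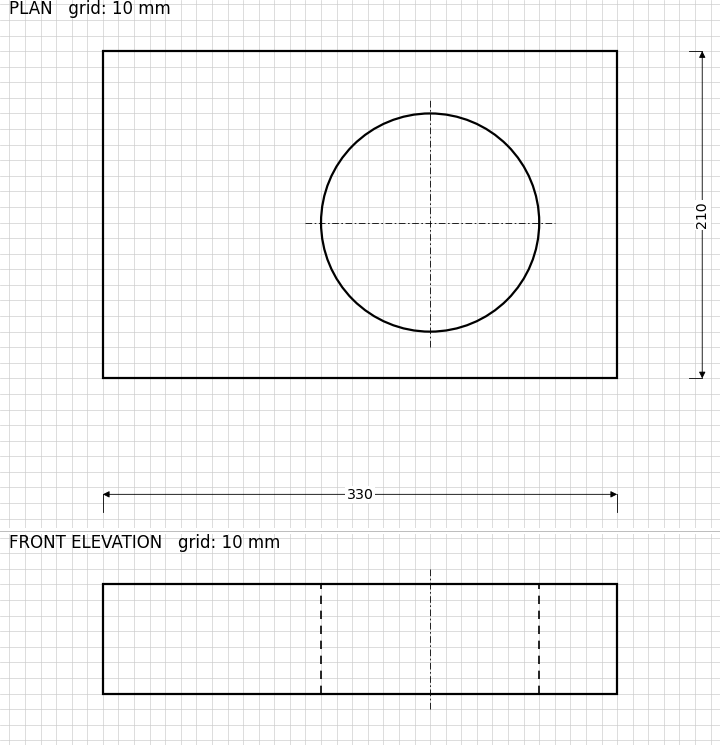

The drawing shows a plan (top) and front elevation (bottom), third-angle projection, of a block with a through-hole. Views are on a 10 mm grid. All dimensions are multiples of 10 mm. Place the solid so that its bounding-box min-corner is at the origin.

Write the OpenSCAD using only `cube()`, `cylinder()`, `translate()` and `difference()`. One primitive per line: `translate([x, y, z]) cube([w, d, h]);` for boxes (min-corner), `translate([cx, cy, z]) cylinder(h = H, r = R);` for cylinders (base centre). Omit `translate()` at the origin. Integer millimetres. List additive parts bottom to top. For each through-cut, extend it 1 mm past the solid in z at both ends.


difference() {
  cube([330, 210, 70]);
  translate([210, 100, -1]) cylinder(h = 72, r = 70);
}


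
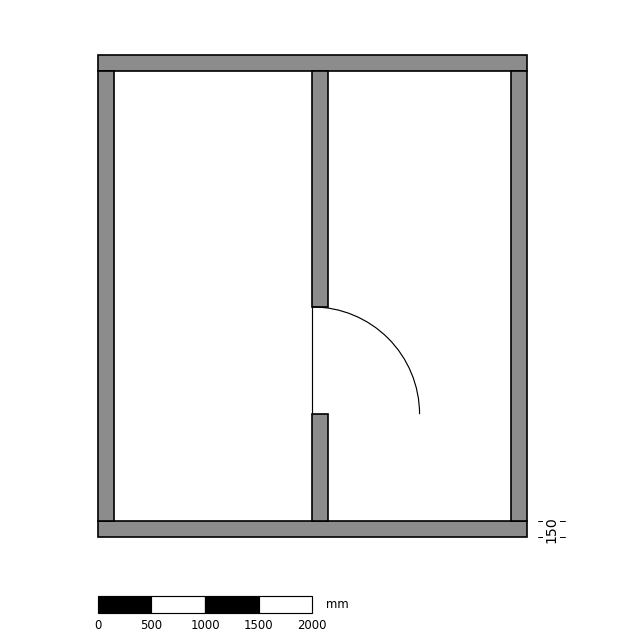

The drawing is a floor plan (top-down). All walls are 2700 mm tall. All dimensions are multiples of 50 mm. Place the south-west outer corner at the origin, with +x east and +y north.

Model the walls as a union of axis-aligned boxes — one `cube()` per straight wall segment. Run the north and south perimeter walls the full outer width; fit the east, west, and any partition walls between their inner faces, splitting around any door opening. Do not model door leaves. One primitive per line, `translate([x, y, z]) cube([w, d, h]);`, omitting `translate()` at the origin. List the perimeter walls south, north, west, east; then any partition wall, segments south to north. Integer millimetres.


cube([4000, 150, 2700]);
translate([0, 4350, 0]) cube([4000, 150, 2700]);
translate([0, 150, 0]) cube([150, 4200, 2700]);
translate([3850, 150, 0]) cube([150, 4200, 2700]);
translate([2000, 150, 0]) cube([150, 1000, 2700]);
translate([2000, 2150, 0]) cube([150, 2200, 2700]);


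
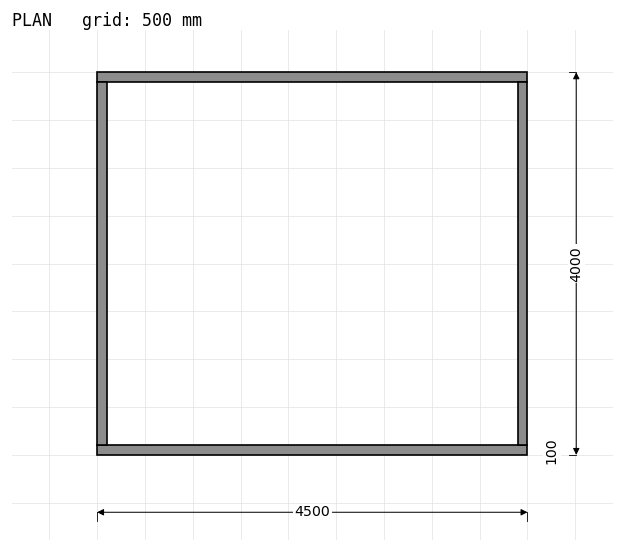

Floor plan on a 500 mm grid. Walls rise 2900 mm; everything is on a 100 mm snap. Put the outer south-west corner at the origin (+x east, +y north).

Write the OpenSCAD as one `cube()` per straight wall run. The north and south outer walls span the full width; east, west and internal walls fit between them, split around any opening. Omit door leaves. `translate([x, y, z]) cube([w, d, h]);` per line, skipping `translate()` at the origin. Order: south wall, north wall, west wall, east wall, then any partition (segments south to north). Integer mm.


cube([4500, 100, 2900]);
translate([0, 3900, 0]) cube([4500, 100, 2900]);
translate([0, 100, 0]) cube([100, 3800, 2900]);
translate([4400, 100, 0]) cube([100, 3800, 2900]);


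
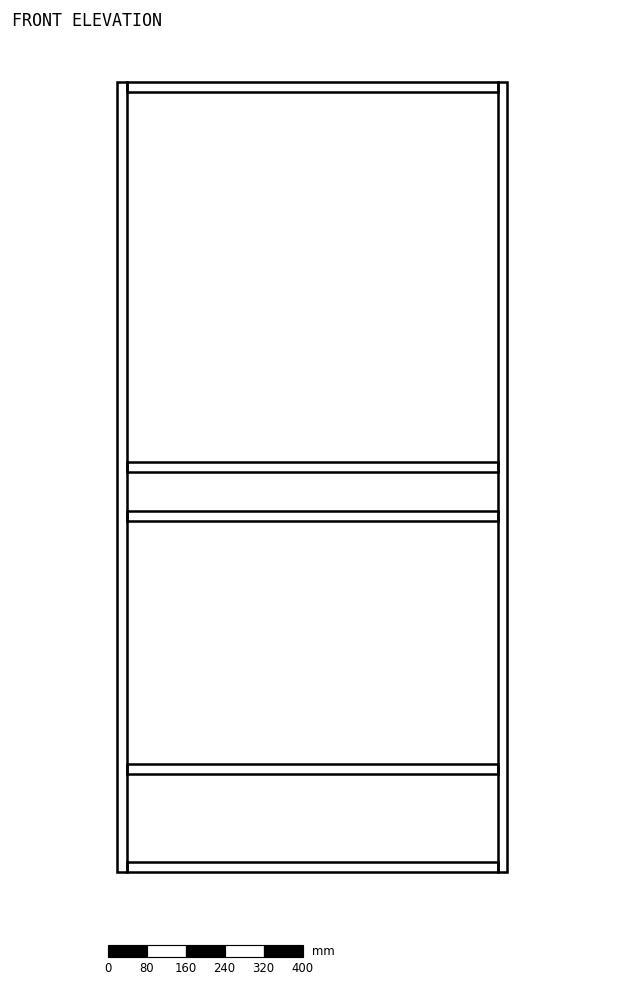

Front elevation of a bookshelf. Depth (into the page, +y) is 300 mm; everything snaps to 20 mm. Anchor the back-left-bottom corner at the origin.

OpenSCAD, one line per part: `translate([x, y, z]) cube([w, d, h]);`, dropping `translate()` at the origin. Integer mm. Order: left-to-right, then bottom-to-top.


cube([20, 300, 1620]);
translate([20, 0, 0]) cube([760, 300, 20]);
translate([20, 0, 200]) cube([760, 300, 20]);
translate([20, 0, 720]) cube([760, 300, 20]);
translate([20, 0, 820]) cube([760, 300, 20]);
translate([20, 0, 1600]) cube([760, 300, 20]);
translate([780, 0, 0]) cube([20, 300, 1620]);


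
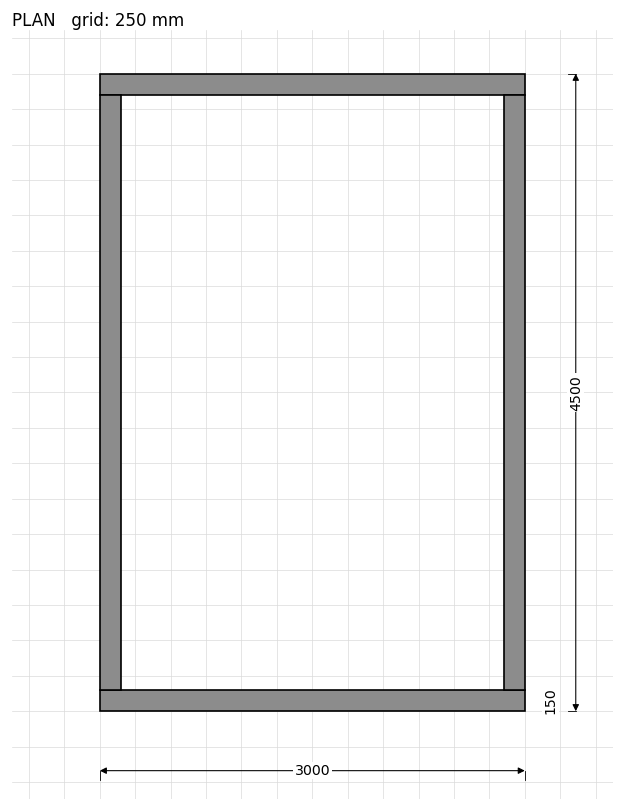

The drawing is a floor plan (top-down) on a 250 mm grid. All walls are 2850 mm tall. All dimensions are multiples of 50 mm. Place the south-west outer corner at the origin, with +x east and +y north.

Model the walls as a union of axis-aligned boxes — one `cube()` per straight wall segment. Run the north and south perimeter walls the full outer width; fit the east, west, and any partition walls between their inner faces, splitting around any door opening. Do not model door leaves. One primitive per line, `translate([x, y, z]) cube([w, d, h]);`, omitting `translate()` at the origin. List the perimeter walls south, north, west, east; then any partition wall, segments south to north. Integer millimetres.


cube([3000, 150, 2850]);
translate([0, 4350, 0]) cube([3000, 150, 2850]);
translate([0, 150, 0]) cube([150, 4200, 2850]);
translate([2850, 150, 0]) cube([150, 4200, 2850]);


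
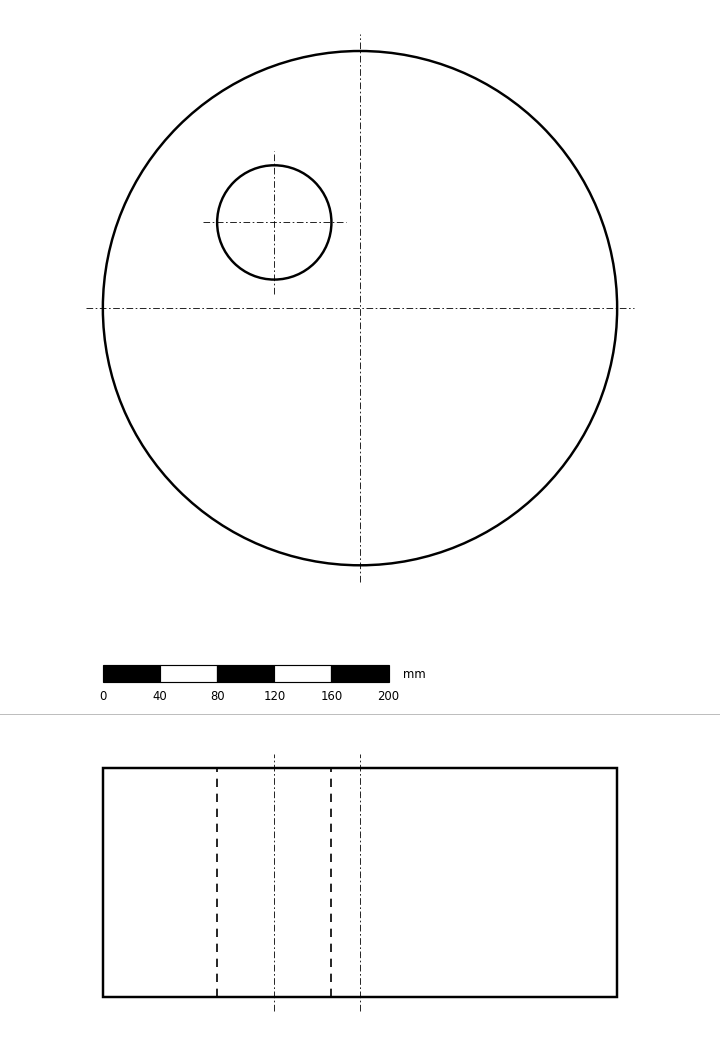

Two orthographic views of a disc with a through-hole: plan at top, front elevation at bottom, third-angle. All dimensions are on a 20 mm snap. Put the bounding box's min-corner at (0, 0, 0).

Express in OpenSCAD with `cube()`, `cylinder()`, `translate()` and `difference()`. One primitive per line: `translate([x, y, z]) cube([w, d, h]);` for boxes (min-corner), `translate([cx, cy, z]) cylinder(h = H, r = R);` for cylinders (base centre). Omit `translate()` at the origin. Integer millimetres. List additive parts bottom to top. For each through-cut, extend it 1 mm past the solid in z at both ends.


difference() {
  translate([180, 180, 0]) cylinder(h = 160, r = 180);
  translate([120, 240, -1]) cylinder(h = 162, r = 40);
}
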